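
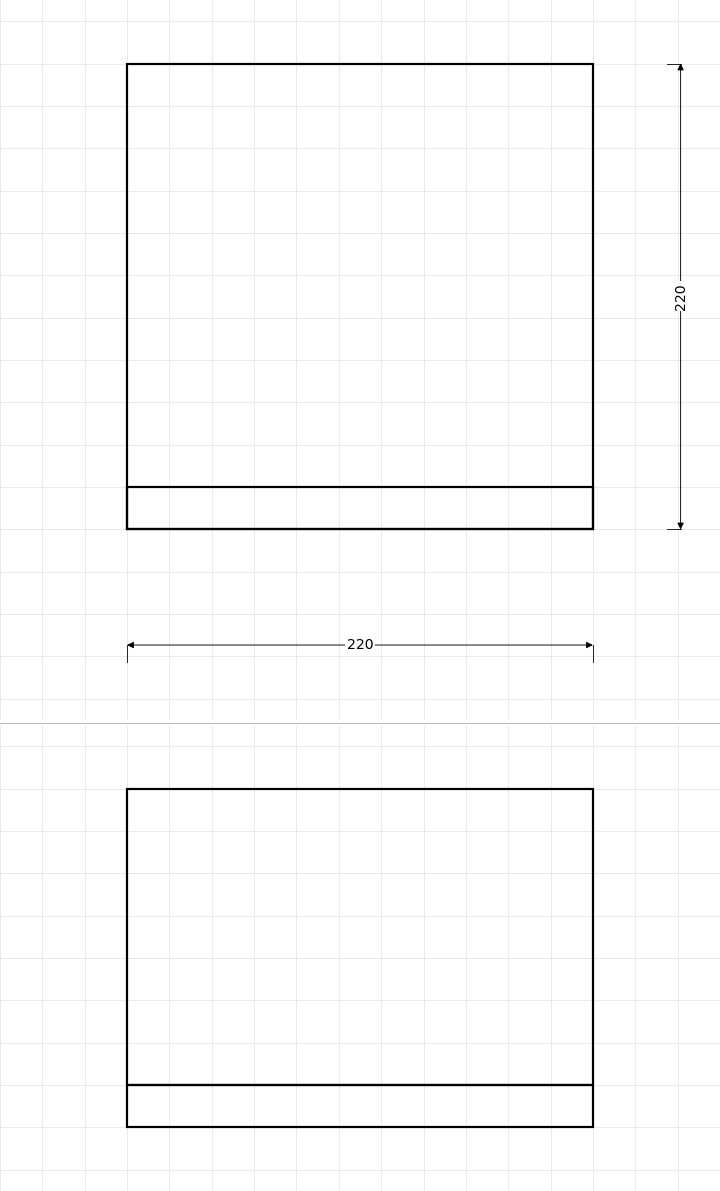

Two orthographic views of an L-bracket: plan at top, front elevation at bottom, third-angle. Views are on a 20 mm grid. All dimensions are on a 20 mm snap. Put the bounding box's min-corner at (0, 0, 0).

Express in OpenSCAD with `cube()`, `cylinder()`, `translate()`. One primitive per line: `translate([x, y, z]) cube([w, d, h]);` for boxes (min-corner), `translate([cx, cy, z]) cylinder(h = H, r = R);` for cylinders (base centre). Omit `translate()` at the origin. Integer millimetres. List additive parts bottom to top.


cube([220, 220, 20]);
translate([0, 0, 20]) cube([220, 20, 140]);


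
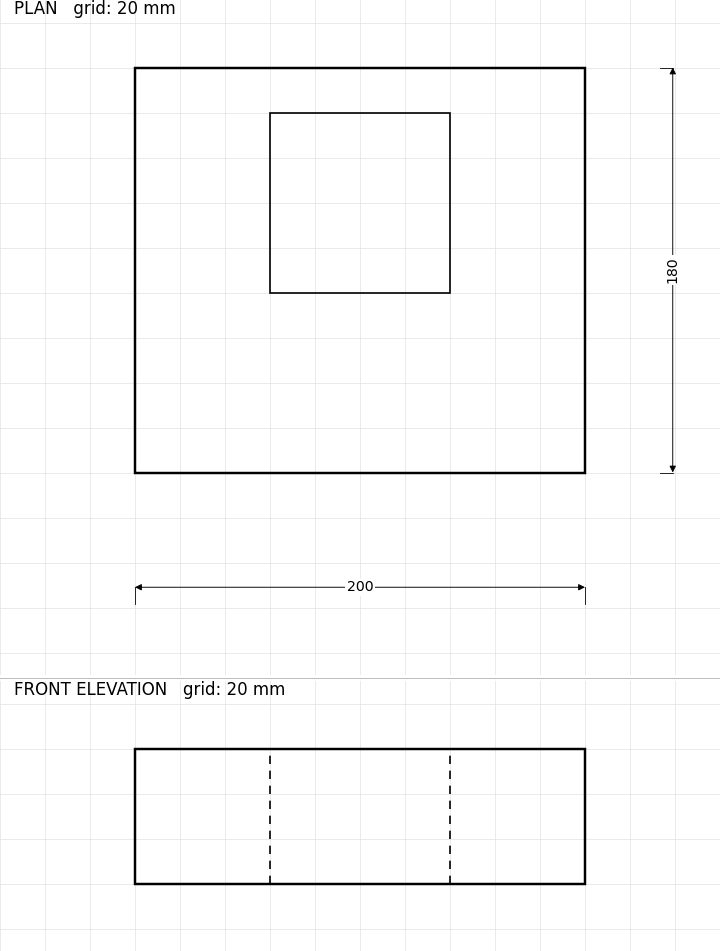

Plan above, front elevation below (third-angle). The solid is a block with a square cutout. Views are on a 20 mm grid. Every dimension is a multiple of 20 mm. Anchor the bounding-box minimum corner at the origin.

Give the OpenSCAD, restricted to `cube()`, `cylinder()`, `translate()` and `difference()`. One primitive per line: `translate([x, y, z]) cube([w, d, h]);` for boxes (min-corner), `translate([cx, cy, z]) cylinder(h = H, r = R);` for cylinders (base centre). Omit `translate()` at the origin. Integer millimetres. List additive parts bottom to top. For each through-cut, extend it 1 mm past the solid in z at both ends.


difference() {
  cube([200, 180, 60]);
  translate([60, 80, -1]) cube([80, 80, 62]);
}


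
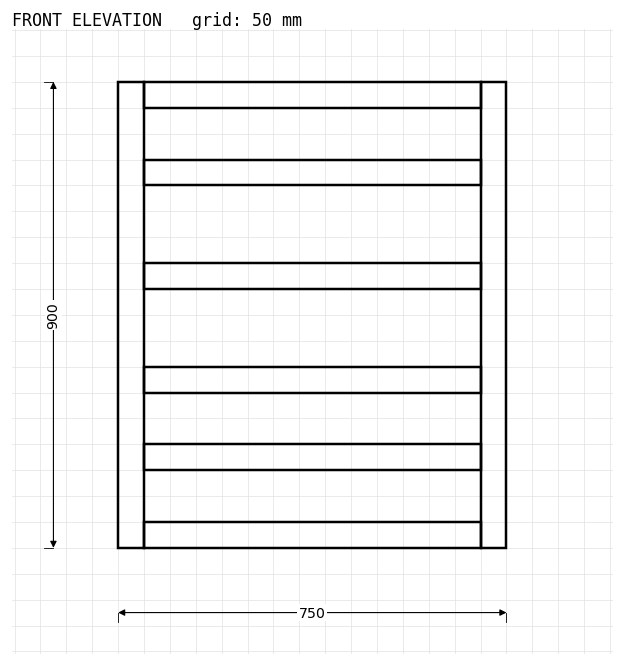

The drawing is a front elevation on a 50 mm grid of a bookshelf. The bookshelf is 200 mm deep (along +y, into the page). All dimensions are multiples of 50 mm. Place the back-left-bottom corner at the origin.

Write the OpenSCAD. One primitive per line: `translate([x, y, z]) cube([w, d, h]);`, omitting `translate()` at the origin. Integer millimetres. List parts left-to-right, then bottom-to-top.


cube([50, 200, 900]);
translate([50, 0, 0]) cube([650, 200, 50]);
translate([50, 0, 150]) cube([650, 200, 50]);
translate([50, 0, 300]) cube([650, 200, 50]);
translate([50, 0, 500]) cube([650, 200, 50]);
translate([50, 0, 700]) cube([650, 200, 50]);
translate([50, 0, 850]) cube([650, 200, 50]);
translate([700, 0, 0]) cube([50, 200, 900]);


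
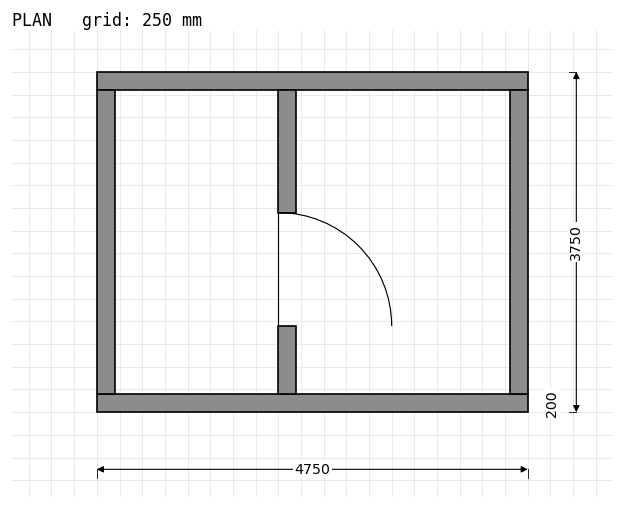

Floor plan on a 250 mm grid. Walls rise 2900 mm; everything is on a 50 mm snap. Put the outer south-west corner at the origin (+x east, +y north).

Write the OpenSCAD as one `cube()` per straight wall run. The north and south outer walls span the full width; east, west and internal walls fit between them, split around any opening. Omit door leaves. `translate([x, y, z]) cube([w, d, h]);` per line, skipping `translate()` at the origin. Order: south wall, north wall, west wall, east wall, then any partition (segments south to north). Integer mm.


cube([4750, 200, 2900]);
translate([0, 3550, 0]) cube([4750, 200, 2900]);
translate([0, 200, 0]) cube([200, 3350, 2900]);
translate([4550, 200, 0]) cube([200, 3350, 2900]);
translate([2000, 200, 0]) cube([200, 750, 2900]);
translate([2000, 2200, 0]) cube([200, 1350, 2900]);


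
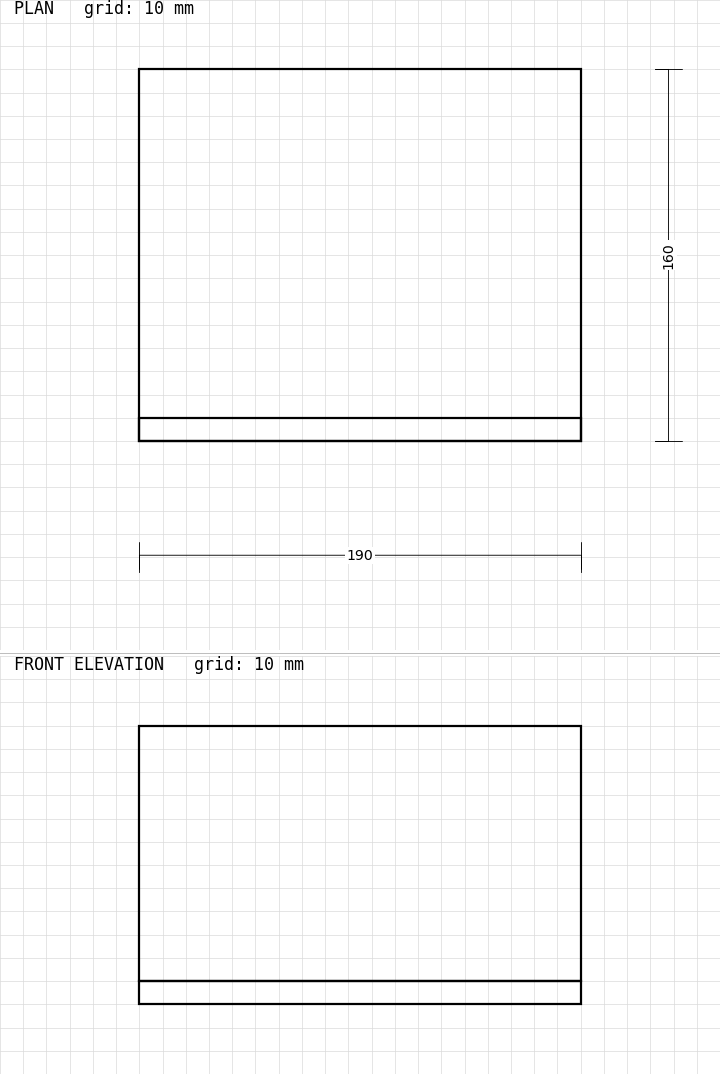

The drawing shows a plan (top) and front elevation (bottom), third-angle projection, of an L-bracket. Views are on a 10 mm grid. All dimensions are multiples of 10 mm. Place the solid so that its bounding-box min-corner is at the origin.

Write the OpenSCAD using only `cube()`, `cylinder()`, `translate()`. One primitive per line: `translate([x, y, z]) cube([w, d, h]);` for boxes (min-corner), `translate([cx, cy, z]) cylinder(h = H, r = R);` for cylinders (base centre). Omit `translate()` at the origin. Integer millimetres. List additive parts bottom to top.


cube([190, 160, 10]);
translate([0, 0, 10]) cube([190, 10, 110]);


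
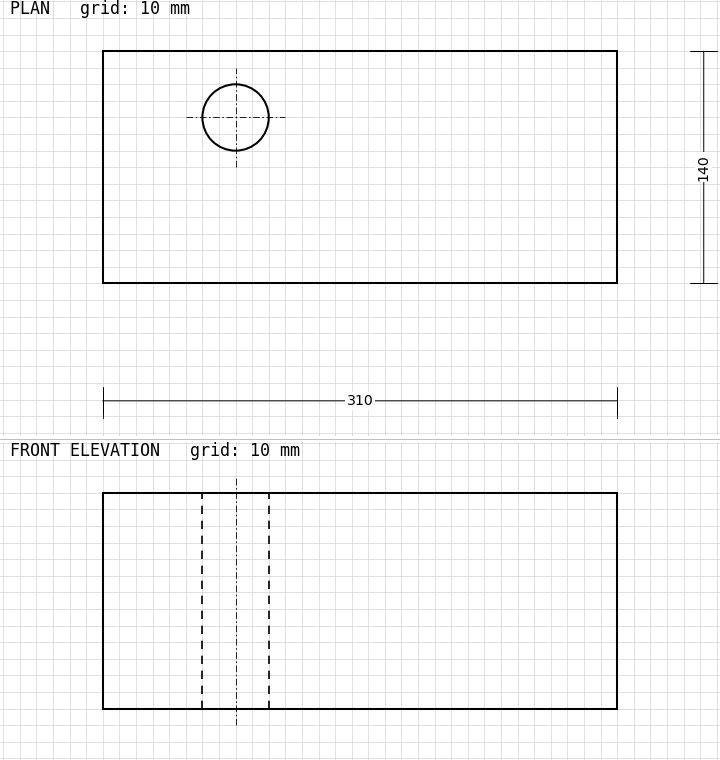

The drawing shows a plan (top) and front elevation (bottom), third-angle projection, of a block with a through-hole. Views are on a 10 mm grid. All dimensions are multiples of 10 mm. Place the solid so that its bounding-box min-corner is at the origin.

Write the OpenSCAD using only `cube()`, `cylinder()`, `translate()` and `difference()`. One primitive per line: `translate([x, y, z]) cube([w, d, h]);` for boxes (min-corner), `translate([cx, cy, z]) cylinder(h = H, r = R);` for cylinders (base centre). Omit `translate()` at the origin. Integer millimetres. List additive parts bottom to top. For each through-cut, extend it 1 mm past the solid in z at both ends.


difference() {
  cube([310, 140, 130]);
  translate([80, 100, -1]) cylinder(h = 132, r = 20);
}


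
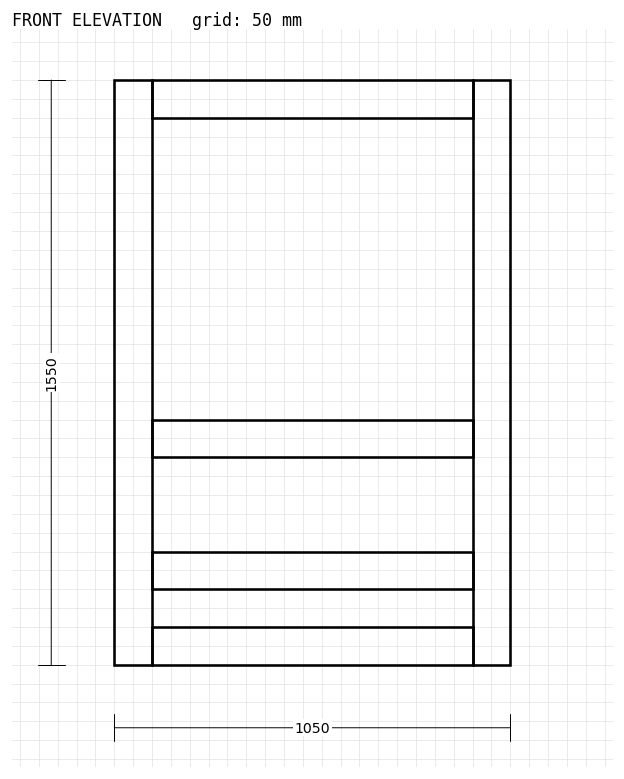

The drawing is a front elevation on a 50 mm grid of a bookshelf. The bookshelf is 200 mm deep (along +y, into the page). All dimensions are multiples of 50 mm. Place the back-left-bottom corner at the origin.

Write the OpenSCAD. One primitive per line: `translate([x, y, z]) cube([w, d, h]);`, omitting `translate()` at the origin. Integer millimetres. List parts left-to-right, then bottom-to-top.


cube([100, 200, 1550]);
translate([100, 0, 0]) cube([850, 200, 100]);
translate([100, 0, 200]) cube([850, 200, 100]);
translate([100, 0, 550]) cube([850, 200, 100]);
translate([100, 0, 1450]) cube([850, 200, 100]);
translate([950, 0, 0]) cube([100, 200, 1550]);


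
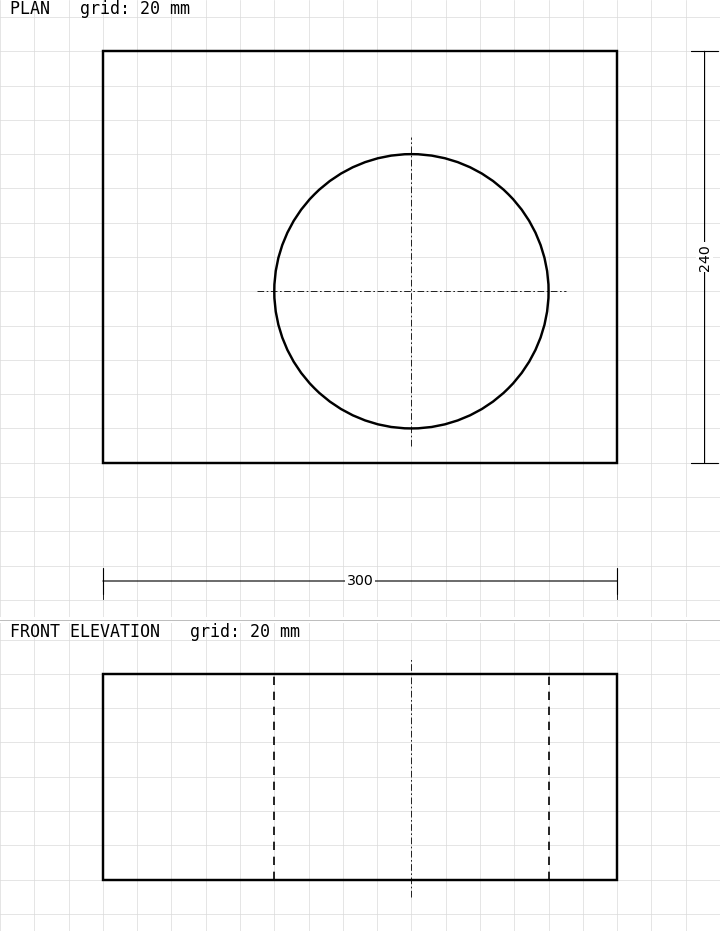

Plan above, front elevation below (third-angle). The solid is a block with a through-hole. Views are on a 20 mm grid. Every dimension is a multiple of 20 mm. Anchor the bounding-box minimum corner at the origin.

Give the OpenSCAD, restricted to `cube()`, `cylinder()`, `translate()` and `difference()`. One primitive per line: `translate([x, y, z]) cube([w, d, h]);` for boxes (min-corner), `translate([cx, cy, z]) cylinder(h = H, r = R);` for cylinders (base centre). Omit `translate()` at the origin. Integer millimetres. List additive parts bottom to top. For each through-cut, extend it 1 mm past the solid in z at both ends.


difference() {
  cube([300, 240, 120]);
  translate([180, 100, -1]) cylinder(h = 122, r = 80);
}


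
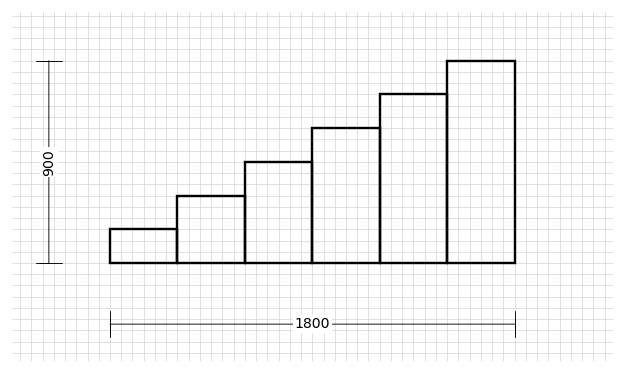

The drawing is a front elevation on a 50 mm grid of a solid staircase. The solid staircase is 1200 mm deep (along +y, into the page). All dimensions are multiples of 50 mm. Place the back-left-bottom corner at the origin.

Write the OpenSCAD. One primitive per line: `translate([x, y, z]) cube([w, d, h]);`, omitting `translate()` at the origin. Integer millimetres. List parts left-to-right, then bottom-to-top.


cube([300, 1200, 150]);
translate([300, 0, 0]) cube([300, 1200, 300]);
translate([600, 0, 0]) cube([300, 1200, 450]);
translate([900, 0, 0]) cube([300, 1200, 600]);
translate([1200, 0, 0]) cube([300, 1200, 750]);
translate([1500, 0, 0]) cube([300, 1200, 900]);


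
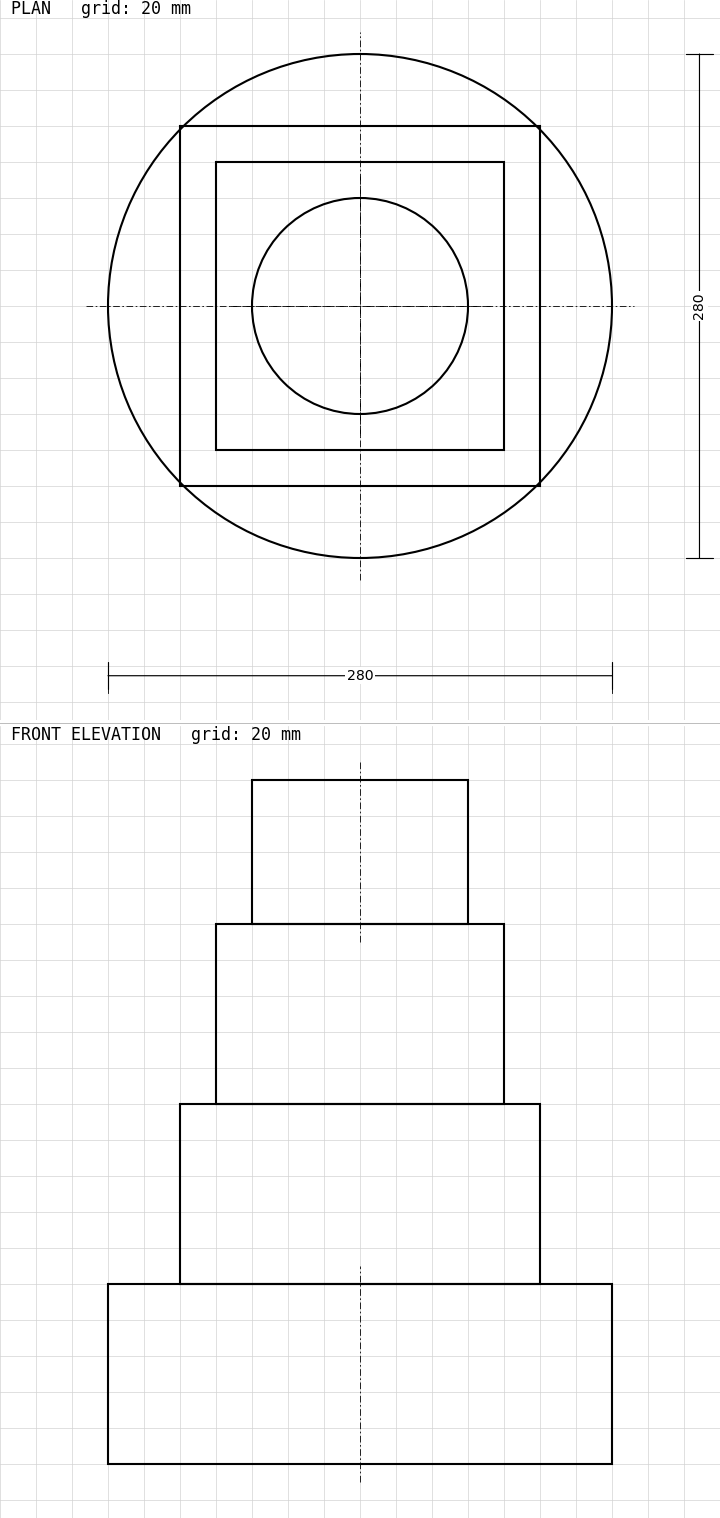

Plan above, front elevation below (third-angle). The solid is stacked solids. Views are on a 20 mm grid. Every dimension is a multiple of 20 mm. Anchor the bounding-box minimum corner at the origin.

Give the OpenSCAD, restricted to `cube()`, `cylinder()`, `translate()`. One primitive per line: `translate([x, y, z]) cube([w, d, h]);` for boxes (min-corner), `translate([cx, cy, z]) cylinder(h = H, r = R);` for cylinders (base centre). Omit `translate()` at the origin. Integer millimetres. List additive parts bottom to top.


translate([140, 140, 0]) cylinder(h = 100, r = 140);
translate([40, 40, 100]) cube([200, 200, 100]);
translate([60, 60, 200]) cube([160, 160, 100]);
translate([140, 140, 300]) cylinder(h = 80, r = 60);


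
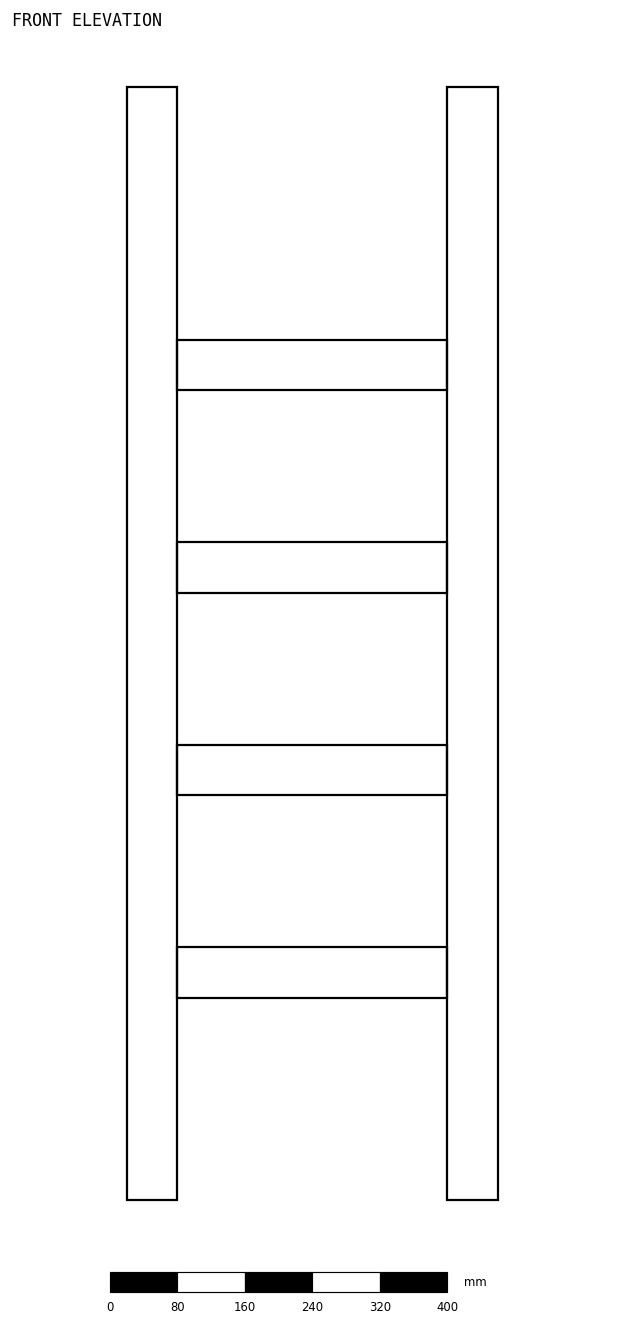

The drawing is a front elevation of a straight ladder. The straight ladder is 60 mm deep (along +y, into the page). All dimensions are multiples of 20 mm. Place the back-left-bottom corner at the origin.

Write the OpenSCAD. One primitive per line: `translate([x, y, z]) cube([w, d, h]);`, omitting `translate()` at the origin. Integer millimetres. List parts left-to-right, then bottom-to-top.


cube([60, 60, 1320]);
translate([60, 0, 240]) cube([320, 60, 60]);
translate([60, 0, 480]) cube([320, 60, 60]);
translate([60, 0, 720]) cube([320, 60, 60]);
translate([60, 0, 960]) cube([320, 60, 60]);
translate([380, 0, 0]) cube([60, 60, 1320]);


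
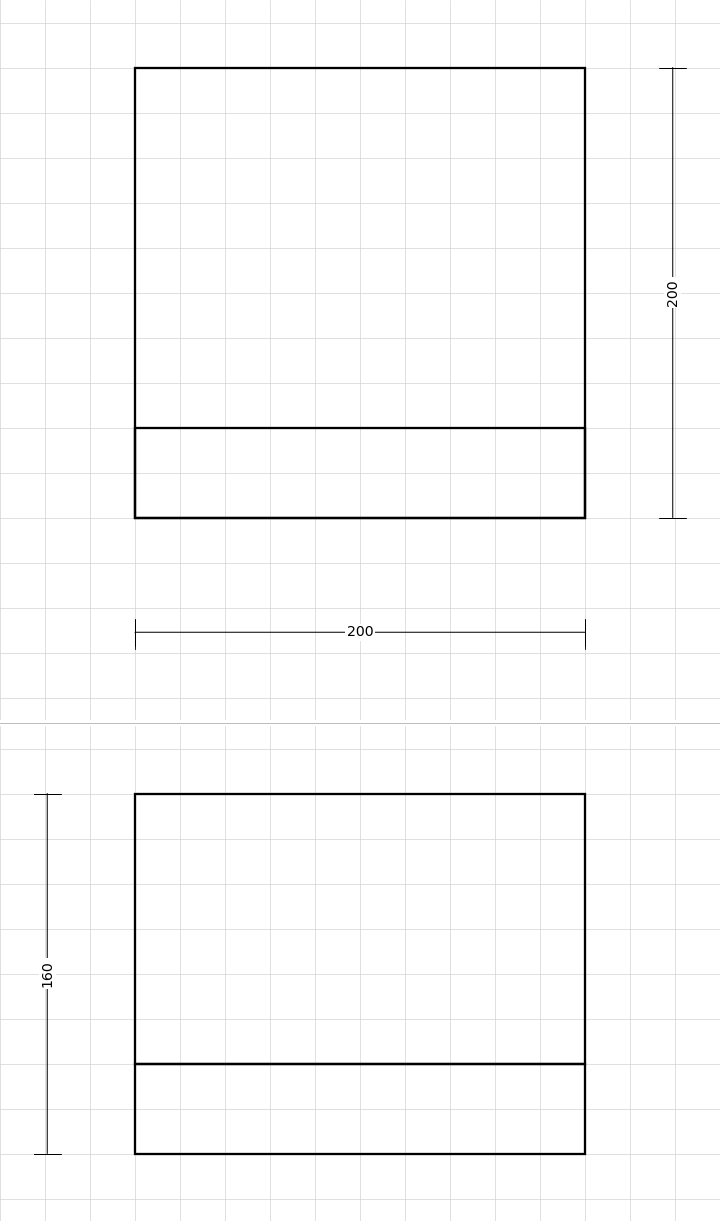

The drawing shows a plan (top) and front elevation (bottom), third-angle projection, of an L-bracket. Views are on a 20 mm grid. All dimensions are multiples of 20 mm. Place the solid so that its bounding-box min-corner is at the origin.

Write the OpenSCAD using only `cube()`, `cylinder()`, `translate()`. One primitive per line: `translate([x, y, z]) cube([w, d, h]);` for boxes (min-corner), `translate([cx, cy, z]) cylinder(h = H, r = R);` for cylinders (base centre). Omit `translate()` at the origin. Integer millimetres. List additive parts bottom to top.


cube([200, 200, 40]);
translate([0, 0, 40]) cube([200, 40, 120]);


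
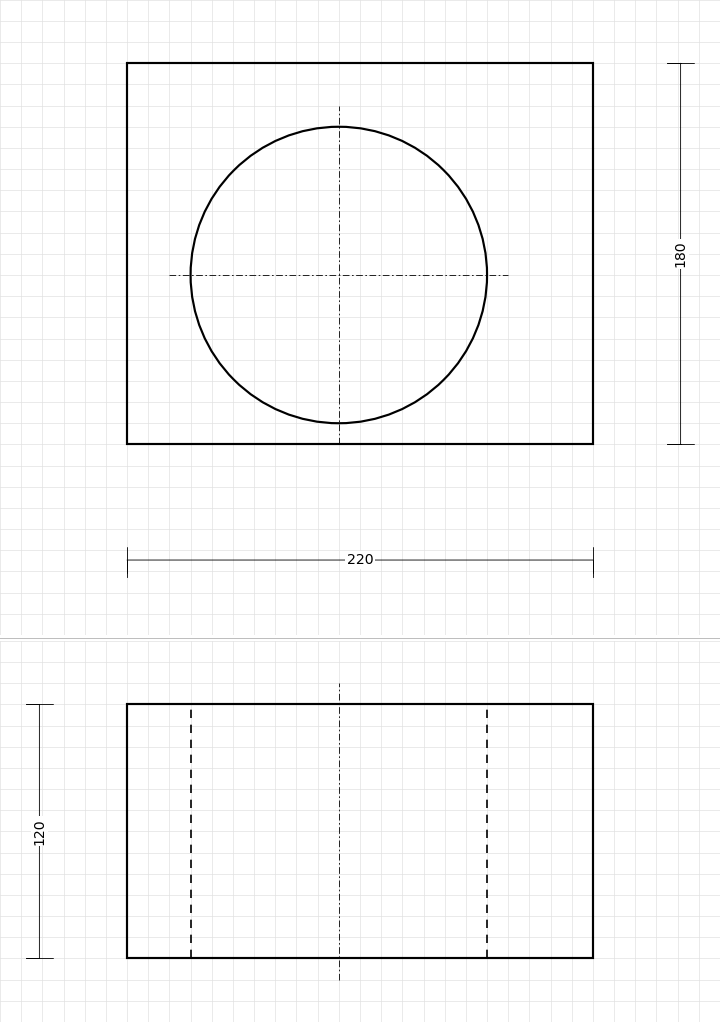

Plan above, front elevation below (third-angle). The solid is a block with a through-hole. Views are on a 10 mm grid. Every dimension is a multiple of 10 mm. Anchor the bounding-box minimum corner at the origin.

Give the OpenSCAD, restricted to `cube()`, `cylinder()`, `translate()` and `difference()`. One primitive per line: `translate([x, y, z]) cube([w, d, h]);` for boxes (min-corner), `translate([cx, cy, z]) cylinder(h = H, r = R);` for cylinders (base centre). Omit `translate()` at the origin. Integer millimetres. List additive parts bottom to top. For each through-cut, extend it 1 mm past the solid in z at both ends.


difference() {
  cube([220, 180, 120]);
  translate([100, 80, -1]) cylinder(h = 122, r = 70);
}


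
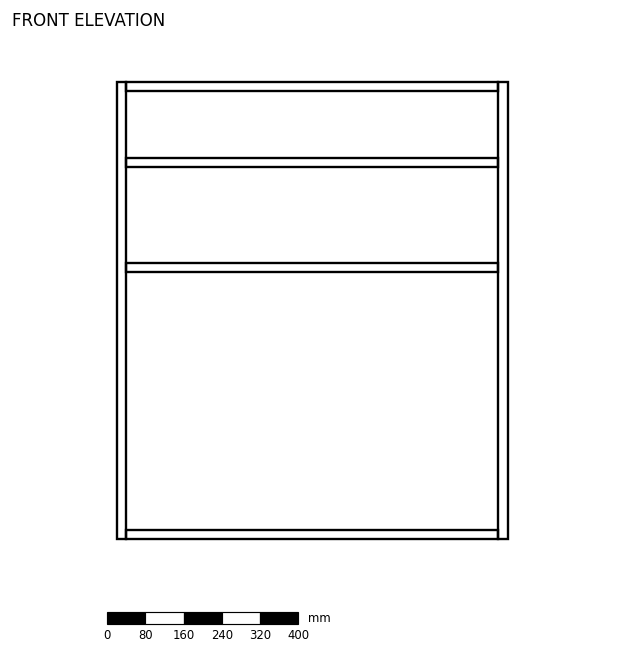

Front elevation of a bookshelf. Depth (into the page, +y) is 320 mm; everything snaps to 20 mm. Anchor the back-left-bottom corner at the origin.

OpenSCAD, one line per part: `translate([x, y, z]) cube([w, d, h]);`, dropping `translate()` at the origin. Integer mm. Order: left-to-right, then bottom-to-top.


cube([20, 320, 960]);
translate([20, 0, 0]) cube([780, 320, 20]);
translate([20, 0, 560]) cube([780, 320, 20]);
translate([20, 0, 780]) cube([780, 320, 20]);
translate([20, 0, 940]) cube([780, 320, 20]);
translate([800, 0, 0]) cube([20, 320, 960]);


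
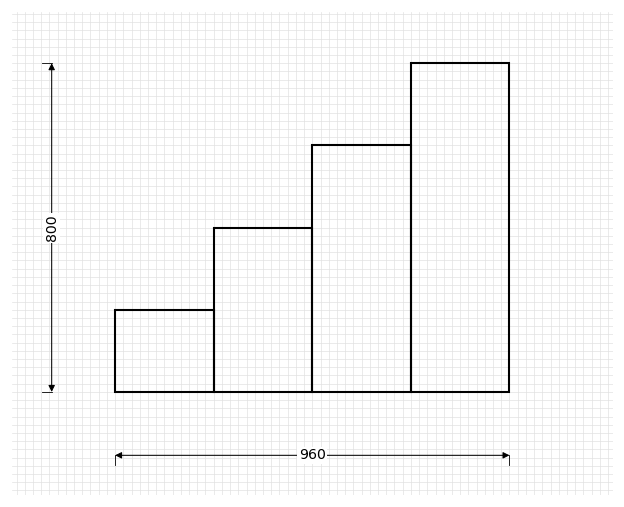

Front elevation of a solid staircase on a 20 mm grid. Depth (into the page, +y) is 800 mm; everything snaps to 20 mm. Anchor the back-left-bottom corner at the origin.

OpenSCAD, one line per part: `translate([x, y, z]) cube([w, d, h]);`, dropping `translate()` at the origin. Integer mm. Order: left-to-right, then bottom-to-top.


cube([240, 800, 200]);
translate([240, 0, 0]) cube([240, 800, 400]);
translate([480, 0, 0]) cube([240, 800, 600]);
translate([720, 0, 0]) cube([240, 800, 800]);


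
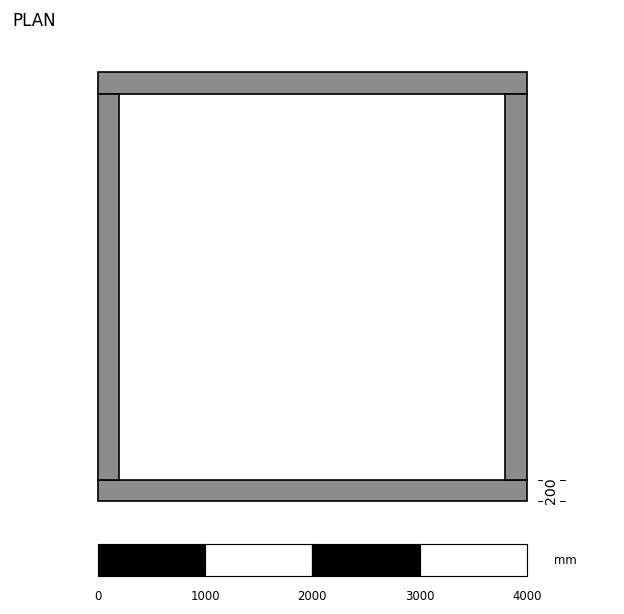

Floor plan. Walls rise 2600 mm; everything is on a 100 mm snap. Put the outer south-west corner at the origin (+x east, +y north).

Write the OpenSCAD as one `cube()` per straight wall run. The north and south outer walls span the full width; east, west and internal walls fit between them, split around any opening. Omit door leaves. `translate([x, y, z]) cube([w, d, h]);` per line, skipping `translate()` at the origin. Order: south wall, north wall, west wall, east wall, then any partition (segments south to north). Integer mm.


cube([4000, 200, 2600]);
translate([0, 3800, 0]) cube([4000, 200, 2600]);
translate([0, 200, 0]) cube([200, 3600, 2600]);
translate([3800, 200, 0]) cube([200, 3600, 2600]);


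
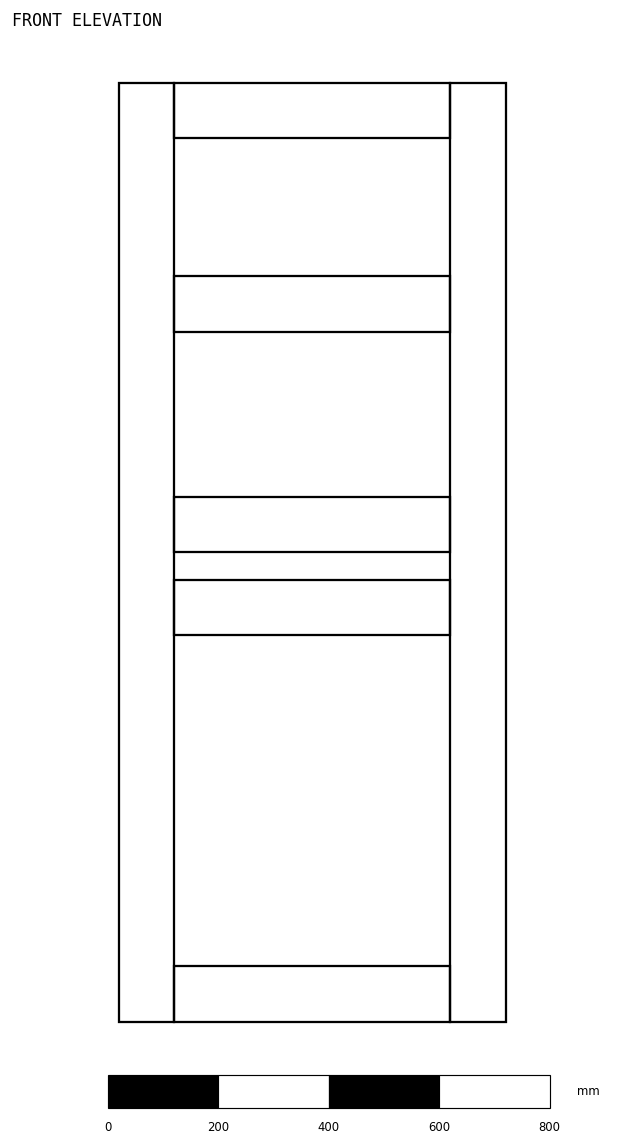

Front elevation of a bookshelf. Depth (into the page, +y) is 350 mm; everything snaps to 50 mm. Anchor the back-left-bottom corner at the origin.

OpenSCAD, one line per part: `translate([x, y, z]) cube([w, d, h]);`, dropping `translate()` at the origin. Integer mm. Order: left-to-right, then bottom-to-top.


cube([100, 350, 1700]);
translate([100, 0, 0]) cube([500, 350, 100]);
translate([100, 0, 700]) cube([500, 350, 100]);
translate([100, 0, 850]) cube([500, 350, 100]);
translate([100, 0, 1250]) cube([500, 350, 100]);
translate([100, 0, 1600]) cube([500, 350, 100]);
translate([600, 0, 0]) cube([100, 350, 1700]);


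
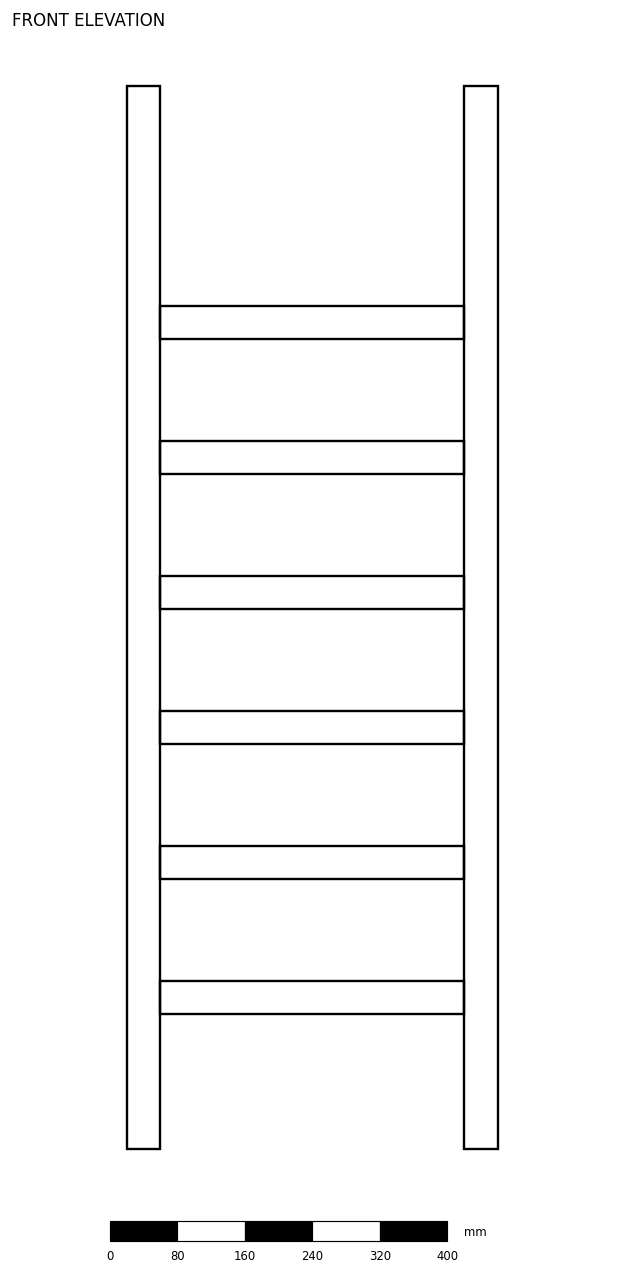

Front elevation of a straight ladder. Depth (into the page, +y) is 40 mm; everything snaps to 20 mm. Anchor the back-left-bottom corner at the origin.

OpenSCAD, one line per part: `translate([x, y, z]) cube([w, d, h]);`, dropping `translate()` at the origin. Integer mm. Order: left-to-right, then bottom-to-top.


cube([40, 40, 1260]);
translate([40, 0, 160]) cube([360, 40, 40]);
translate([40, 0, 320]) cube([360, 40, 40]);
translate([40, 0, 480]) cube([360, 40, 40]);
translate([40, 0, 640]) cube([360, 40, 40]);
translate([40, 0, 800]) cube([360, 40, 40]);
translate([40, 0, 960]) cube([360, 40, 40]);
translate([400, 0, 0]) cube([40, 40, 1260]);


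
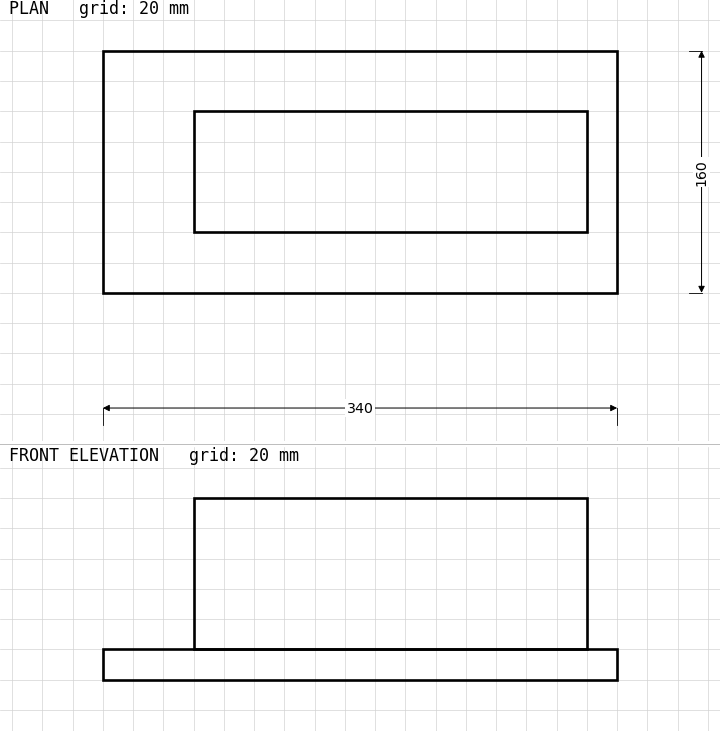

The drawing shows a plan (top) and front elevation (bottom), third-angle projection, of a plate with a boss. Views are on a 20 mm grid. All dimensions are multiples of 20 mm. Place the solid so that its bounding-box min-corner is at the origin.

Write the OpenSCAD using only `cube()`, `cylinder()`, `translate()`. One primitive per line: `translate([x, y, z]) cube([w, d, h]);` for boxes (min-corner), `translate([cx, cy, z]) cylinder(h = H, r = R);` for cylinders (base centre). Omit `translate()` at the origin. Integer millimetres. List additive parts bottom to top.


cube([340, 160, 20]);
translate([60, 40, 20]) cube([260, 80, 100]);


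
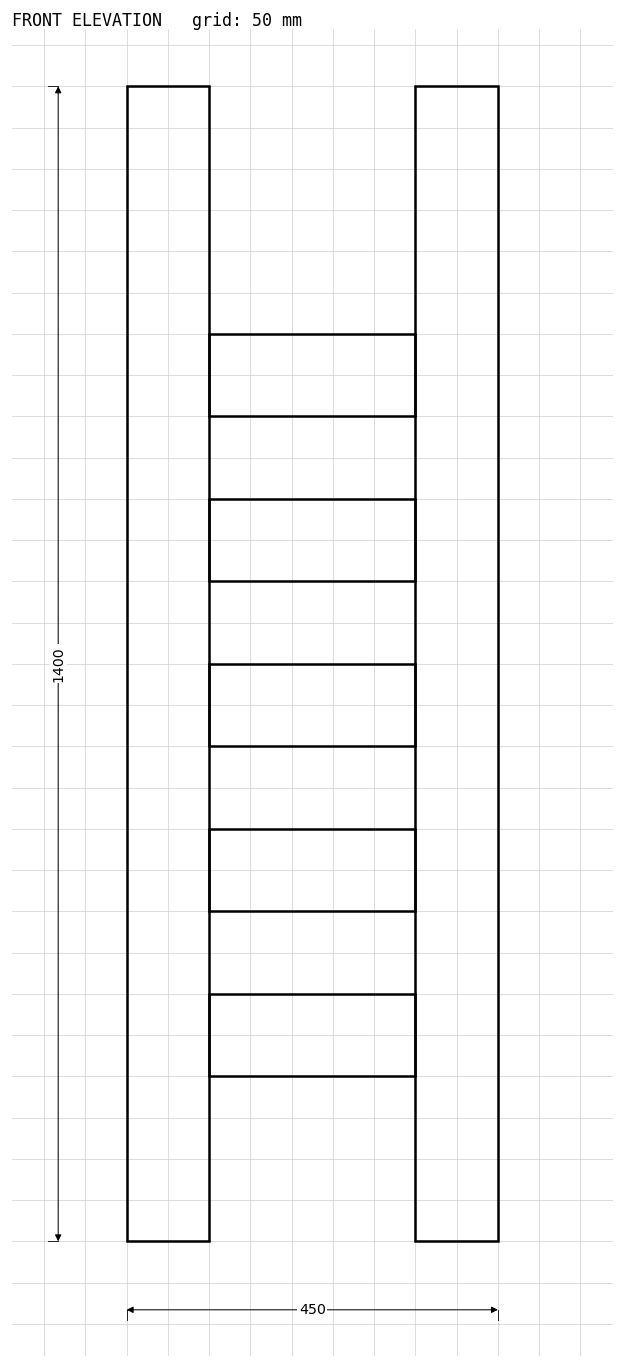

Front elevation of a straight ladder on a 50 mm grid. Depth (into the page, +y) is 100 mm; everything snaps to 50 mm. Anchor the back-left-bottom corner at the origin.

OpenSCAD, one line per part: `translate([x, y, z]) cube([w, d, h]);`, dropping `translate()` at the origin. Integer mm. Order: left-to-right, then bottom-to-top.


cube([100, 100, 1400]);
translate([100, 0, 200]) cube([250, 100, 100]);
translate([100, 0, 400]) cube([250, 100, 100]);
translate([100, 0, 600]) cube([250, 100, 100]);
translate([100, 0, 800]) cube([250, 100, 100]);
translate([100, 0, 1000]) cube([250, 100, 100]);
translate([350, 0, 0]) cube([100, 100, 1400]);


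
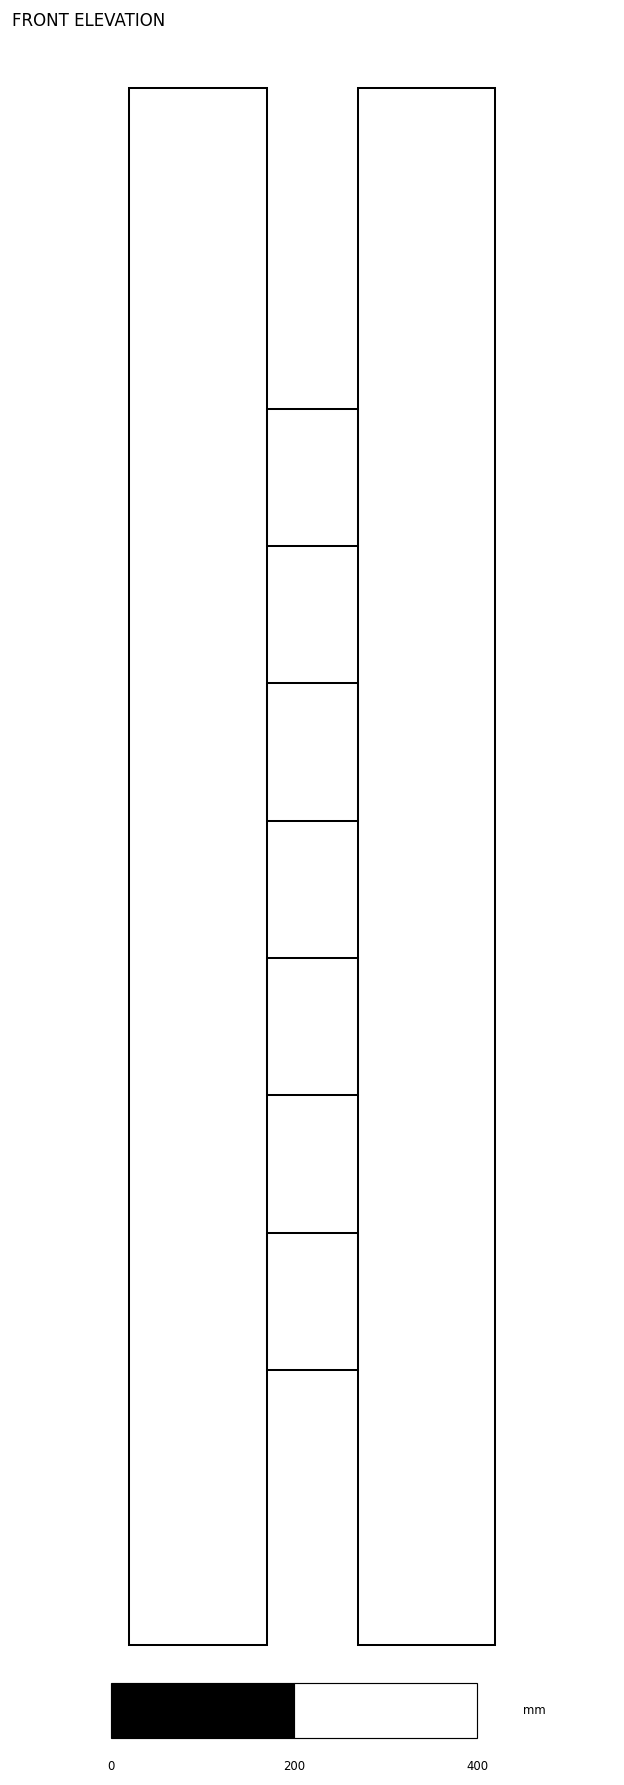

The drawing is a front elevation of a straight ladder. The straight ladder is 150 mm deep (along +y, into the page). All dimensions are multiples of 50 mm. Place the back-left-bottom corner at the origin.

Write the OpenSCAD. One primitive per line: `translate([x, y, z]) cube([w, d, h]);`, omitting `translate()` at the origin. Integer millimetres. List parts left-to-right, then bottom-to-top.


cube([150, 150, 1700]);
translate([150, 0, 300]) cube([100, 150, 150]);
translate([150, 0, 600]) cube([100, 150, 150]);
translate([150, 0, 900]) cube([100, 150, 150]);
translate([150, 0, 1200]) cube([100, 150, 150]);
translate([250, 0, 0]) cube([150, 150, 1700]);


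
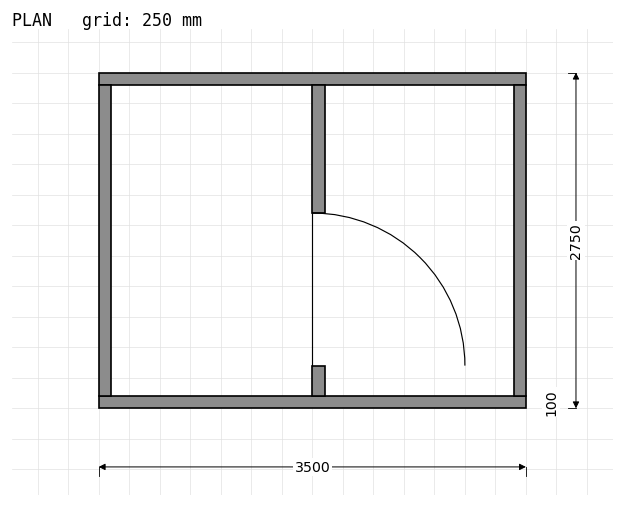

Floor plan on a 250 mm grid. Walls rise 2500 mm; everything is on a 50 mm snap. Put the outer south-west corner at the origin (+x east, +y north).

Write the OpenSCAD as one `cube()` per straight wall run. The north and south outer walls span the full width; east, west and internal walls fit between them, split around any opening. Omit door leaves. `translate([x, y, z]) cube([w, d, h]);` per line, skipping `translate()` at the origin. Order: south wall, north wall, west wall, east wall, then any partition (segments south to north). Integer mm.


cube([3500, 100, 2500]);
translate([0, 2650, 0]) cube([3500, 100, 2500]);
translate([0, 100, 0]) cube([100, 2550, 2500]);
translate([3400, 100, 0]) cube([100, 2550, 2500]);
translate([1750, 100, 0]) cube([100, 250, 2500]);
translate([1750, 1600, 0]) cube([100, 1050, 2500]);


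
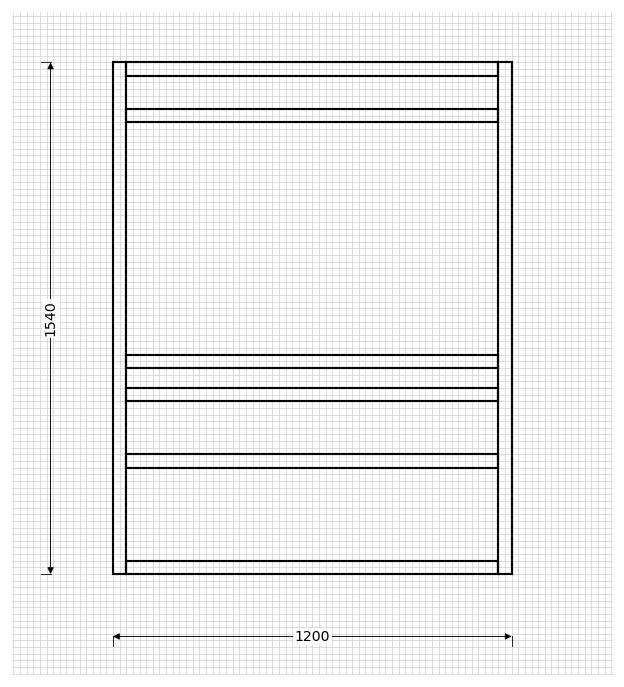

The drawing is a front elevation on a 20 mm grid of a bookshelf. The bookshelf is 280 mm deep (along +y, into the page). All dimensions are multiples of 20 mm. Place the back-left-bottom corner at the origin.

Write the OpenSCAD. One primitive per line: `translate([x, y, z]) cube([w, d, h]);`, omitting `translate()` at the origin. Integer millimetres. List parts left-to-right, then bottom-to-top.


cube([40, 280, 1540]);
translate([40, 0, 0]) cube([1120, 280, 40]);
translate([40, 0, 320]) cube([1120, 280, 40]);
translate([40, 0, 520]) cube([1120, 280, 40]);
translate([40, 0, 620]) cube([1120, 280, 40]);
translate([40, 0, 1360]) cube([1120, 280, 40]);
translate([40, 0, 1500]) cube([1120, 280, 40]);
translate([1160, 0, 0]) cube([40, 280, 1540]);


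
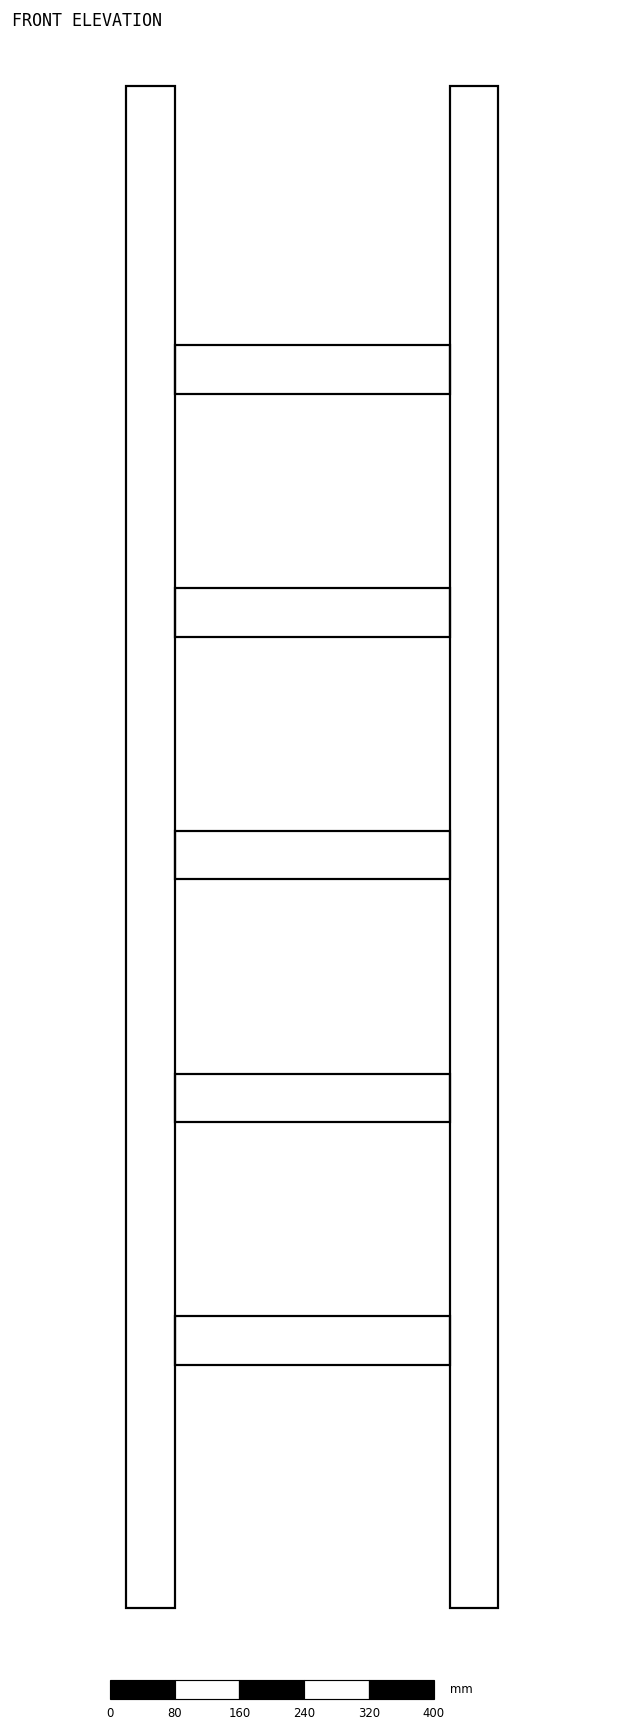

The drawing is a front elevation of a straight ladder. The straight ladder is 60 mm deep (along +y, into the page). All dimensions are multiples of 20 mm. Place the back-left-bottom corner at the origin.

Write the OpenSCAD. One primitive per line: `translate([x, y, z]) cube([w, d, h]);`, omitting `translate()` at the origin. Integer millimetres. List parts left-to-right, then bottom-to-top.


cube([60, 60, 1880]);
translate([60, 0, 300]) cube([340, 60, 60]);
translate([60, 0, 600]) cube([340, 60, 60]);
translate([60, 0, 900]) cube([340, 60, 60]);
translate([60, 0, 1200]) cube([340, 60, 60]);
translate([60, 0, 1500]) cube([340, 60, 60]);
translate([400, 0, 0]) cube([60, 60, 1880]);


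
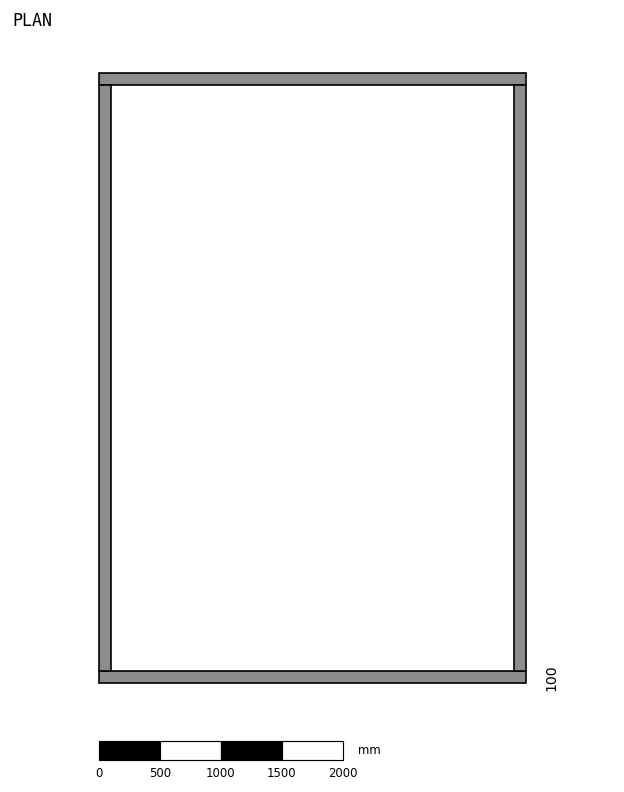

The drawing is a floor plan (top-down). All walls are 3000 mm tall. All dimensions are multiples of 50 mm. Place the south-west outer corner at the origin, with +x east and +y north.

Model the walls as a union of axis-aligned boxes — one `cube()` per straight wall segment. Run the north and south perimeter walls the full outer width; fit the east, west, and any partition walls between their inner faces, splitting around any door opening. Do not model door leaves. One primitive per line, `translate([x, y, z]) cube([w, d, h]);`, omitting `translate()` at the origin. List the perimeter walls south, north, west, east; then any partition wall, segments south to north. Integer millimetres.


cube([3500, 100, 3000]);
translate([0, 4900, 0]) cube([3500, 100, 3000]);
translate([0, 100, 0]) cube([100, 4800, 3000]);
translate([3400, 100, 0]) cube([100, 4800, 3000]);


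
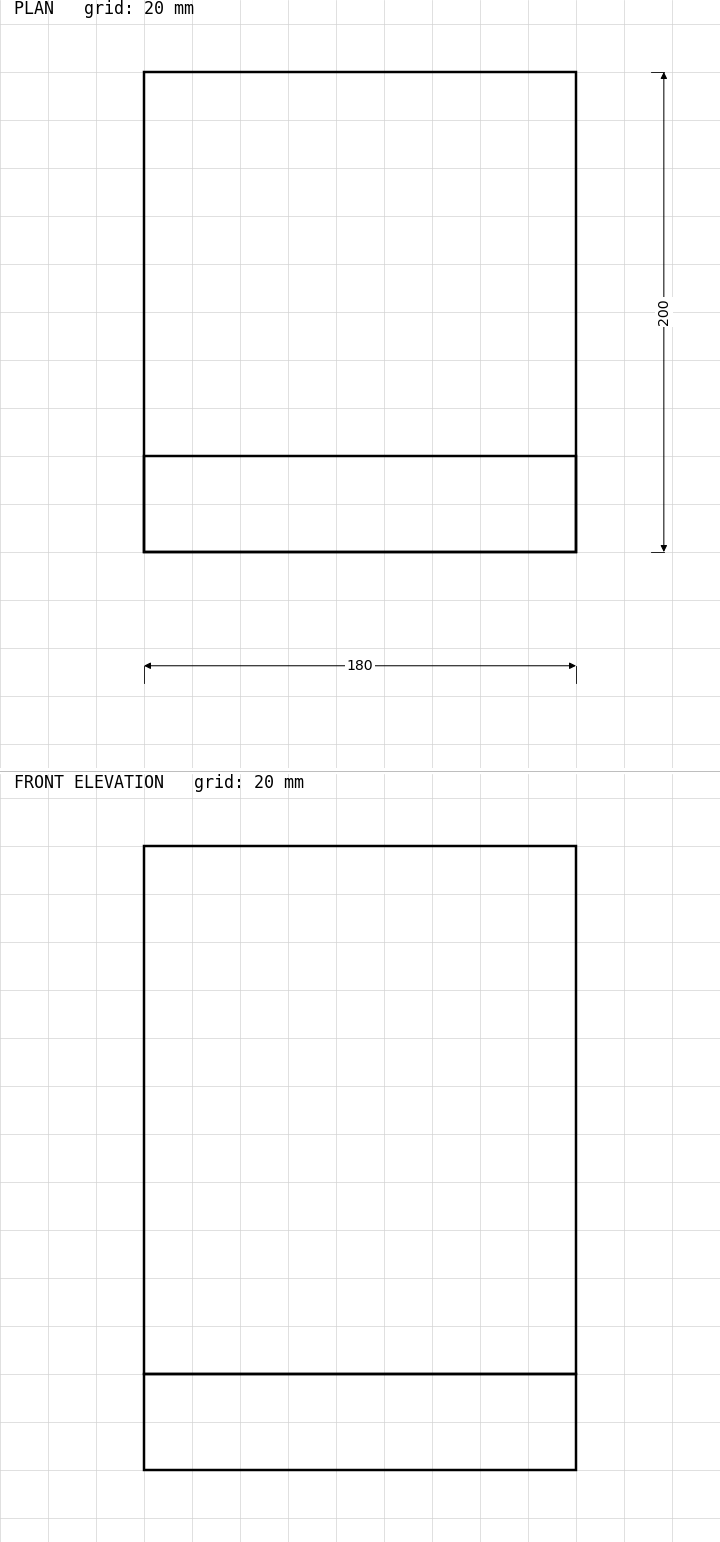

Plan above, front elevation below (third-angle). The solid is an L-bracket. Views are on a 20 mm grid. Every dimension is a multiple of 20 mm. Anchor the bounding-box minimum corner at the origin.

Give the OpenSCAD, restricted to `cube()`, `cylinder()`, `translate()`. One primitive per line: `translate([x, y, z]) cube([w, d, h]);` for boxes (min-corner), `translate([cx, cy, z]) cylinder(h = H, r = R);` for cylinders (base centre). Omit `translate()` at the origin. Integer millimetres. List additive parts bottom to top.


cube([180, 200, 40]);
translate([0, 0, 40]) cube([180, 40, 220]);


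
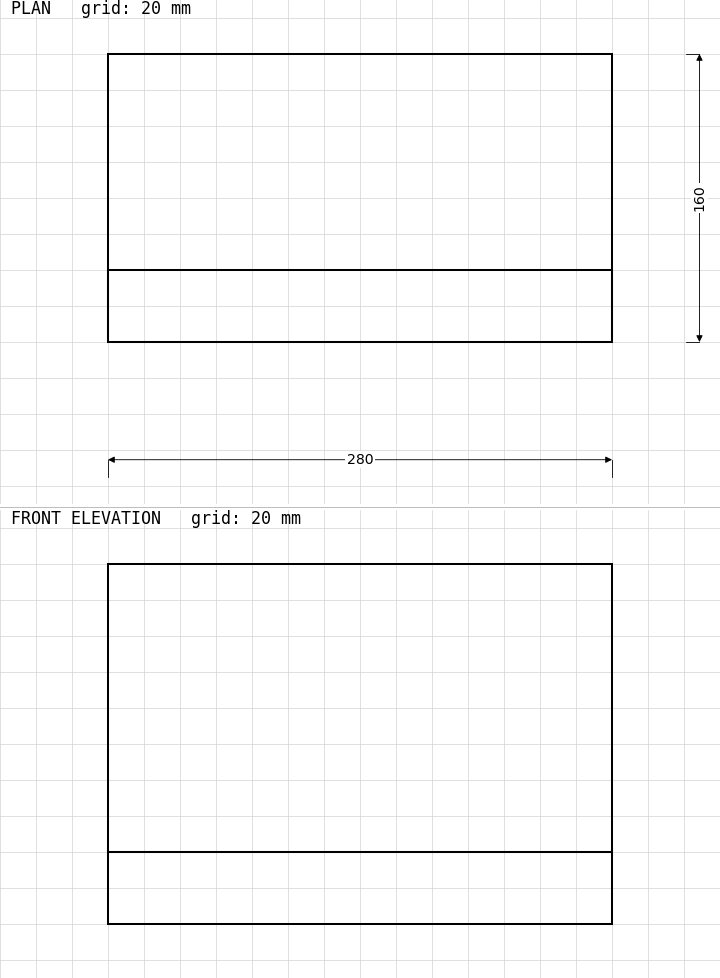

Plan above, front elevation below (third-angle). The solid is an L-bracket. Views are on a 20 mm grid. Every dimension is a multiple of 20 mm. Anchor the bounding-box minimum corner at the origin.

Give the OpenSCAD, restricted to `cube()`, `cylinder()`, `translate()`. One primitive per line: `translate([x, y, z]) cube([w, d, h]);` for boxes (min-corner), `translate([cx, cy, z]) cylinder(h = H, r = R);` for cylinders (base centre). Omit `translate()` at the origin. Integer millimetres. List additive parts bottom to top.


cube([280, 160, 40]);
translate([0, 0, 40]) cube([280, 40, 160]);


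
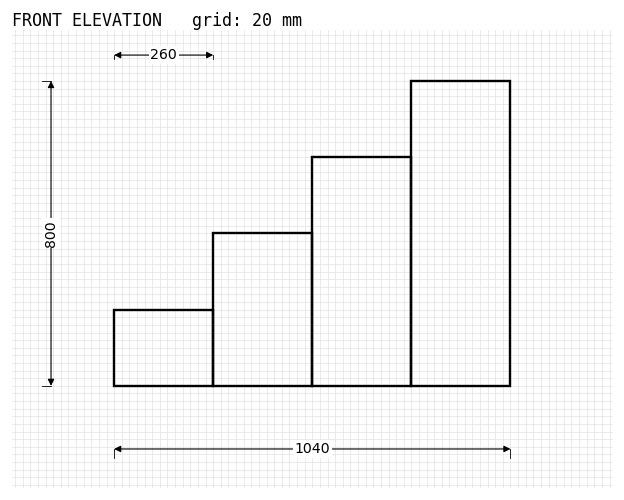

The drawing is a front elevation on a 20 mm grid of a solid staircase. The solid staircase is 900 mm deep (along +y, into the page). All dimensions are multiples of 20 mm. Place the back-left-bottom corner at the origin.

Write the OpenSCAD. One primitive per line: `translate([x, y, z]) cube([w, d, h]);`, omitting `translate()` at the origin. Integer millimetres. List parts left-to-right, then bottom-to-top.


cube([260, 900, 200]);
translate([260, 0, 0]) cube([260, 900, 400]);
translate([520, 0, 0]) cube([260, 900, 600]);
translate([780, 0, 0]) cube([260, 900, 800]);


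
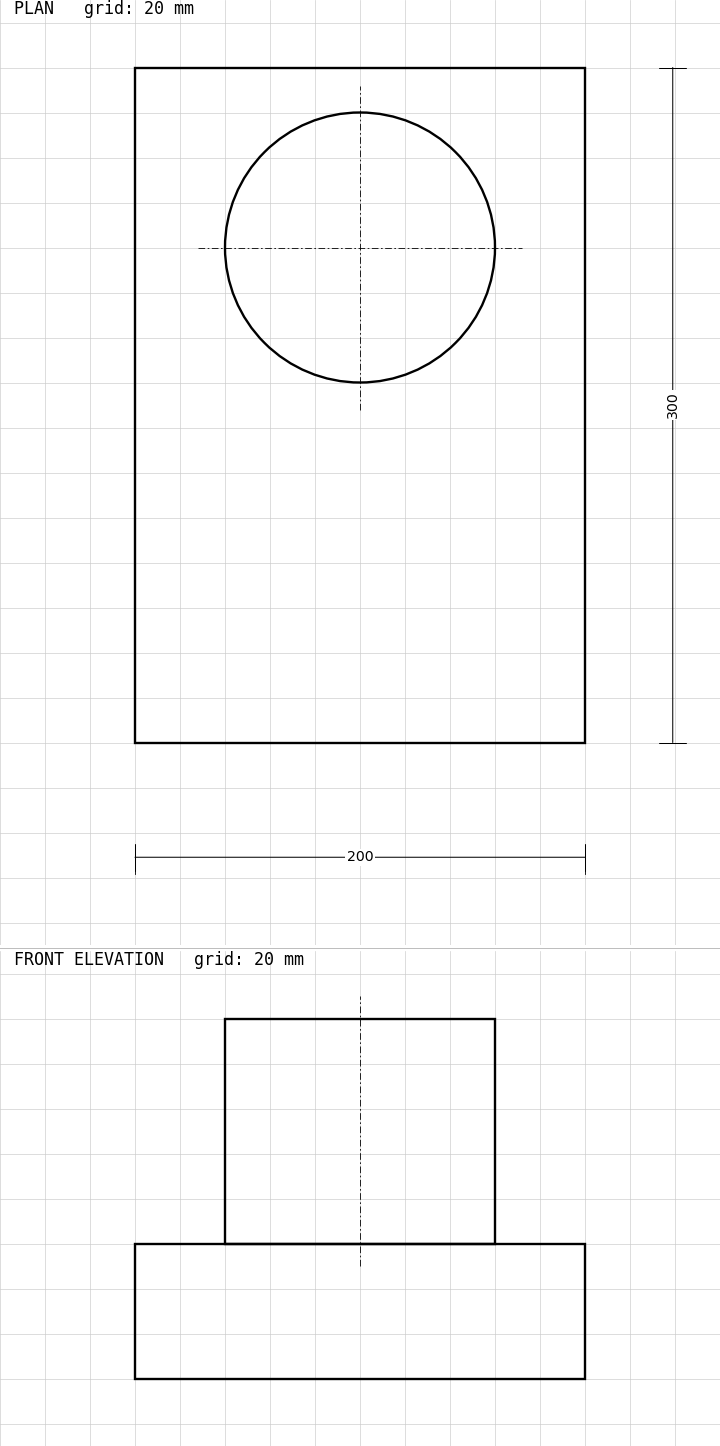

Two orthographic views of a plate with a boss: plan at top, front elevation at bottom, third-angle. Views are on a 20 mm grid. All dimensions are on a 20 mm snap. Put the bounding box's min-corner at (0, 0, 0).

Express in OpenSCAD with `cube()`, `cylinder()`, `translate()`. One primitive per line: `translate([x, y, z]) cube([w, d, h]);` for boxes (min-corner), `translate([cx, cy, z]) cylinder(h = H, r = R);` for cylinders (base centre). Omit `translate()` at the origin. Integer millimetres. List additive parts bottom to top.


cube([200, 300, 60]);
translate([100, 220, 60]) cylinder(h = 100, r = 60);


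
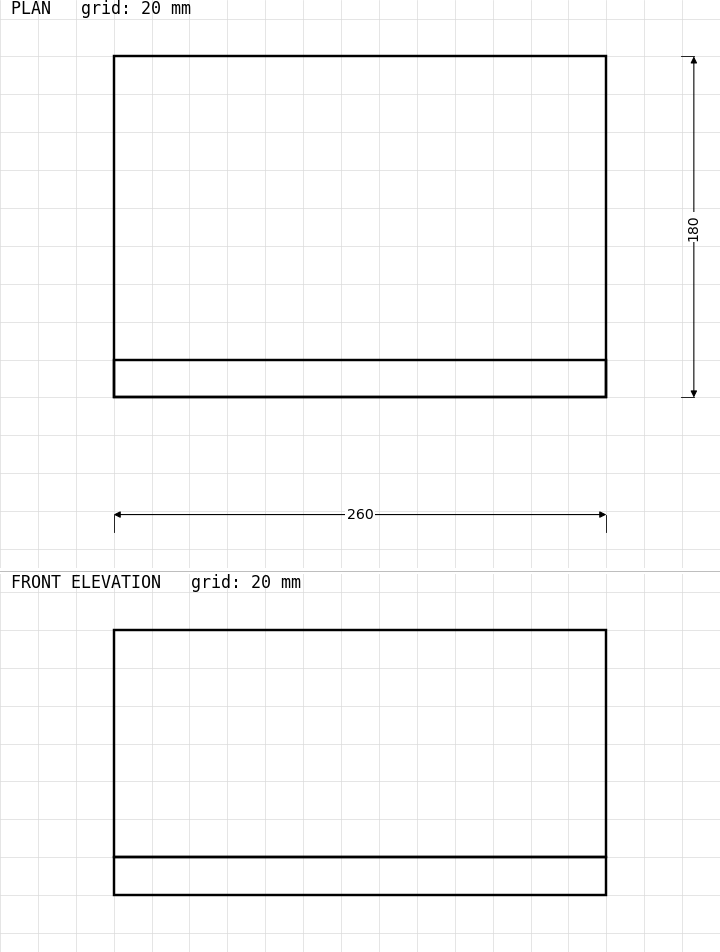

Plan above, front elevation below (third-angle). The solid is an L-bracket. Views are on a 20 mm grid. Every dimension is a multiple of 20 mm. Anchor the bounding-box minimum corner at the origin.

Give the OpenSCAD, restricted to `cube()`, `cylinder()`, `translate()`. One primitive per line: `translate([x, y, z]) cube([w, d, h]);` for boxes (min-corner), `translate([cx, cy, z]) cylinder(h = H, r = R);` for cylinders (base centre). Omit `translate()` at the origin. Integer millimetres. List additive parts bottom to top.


cube([260, 180, 20]);
translate([0, 0, 20]) cube([260, 20, 120]);


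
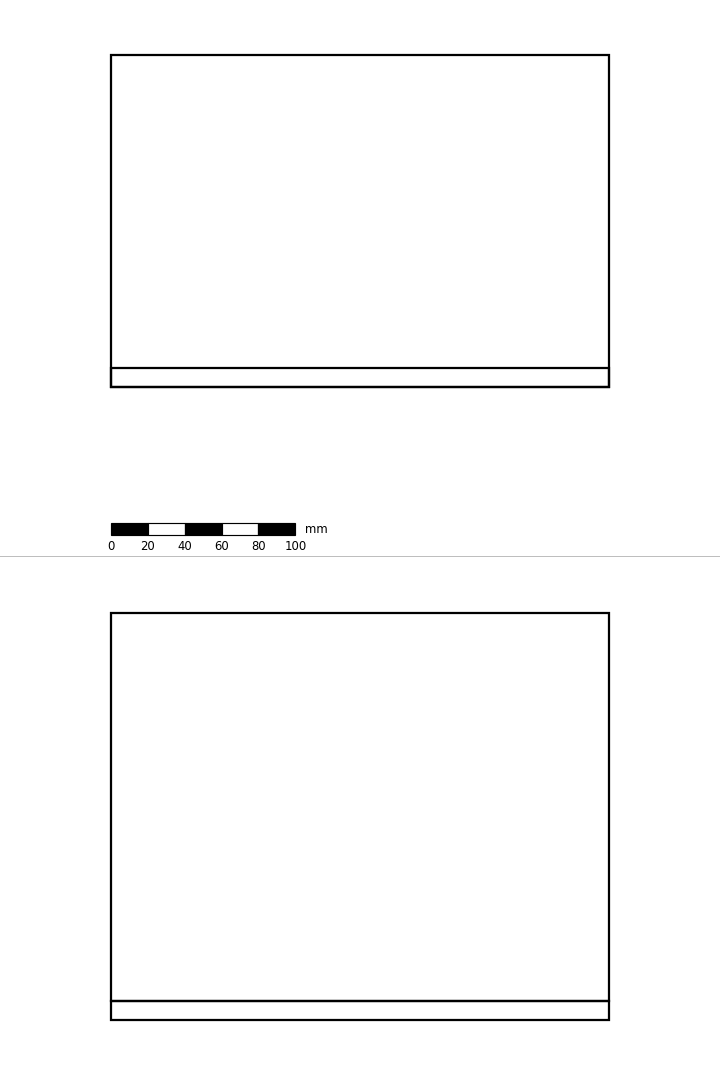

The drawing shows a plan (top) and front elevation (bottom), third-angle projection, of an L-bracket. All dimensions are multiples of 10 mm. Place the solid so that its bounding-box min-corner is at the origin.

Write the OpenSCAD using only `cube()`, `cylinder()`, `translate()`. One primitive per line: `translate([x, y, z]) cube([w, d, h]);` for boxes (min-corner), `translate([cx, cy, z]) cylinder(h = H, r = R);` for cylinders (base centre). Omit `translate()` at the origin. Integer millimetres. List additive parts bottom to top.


cube([270, 180, 10]);
translate([0, 0, 10]) cube([270, 10, 210]);


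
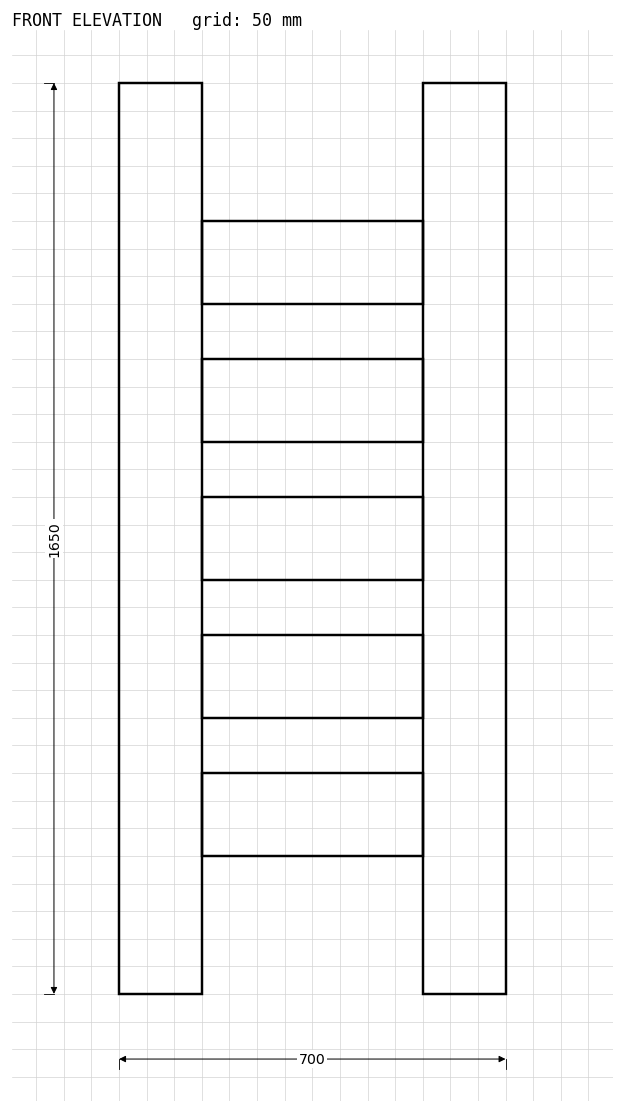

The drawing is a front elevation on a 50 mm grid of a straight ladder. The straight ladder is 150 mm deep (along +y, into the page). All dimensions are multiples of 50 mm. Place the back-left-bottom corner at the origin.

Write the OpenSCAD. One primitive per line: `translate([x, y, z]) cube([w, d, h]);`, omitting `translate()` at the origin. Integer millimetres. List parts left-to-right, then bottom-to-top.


cube([150, 150, 1650]);
translate([150, 0, 250]) cube([400, 150, 150]);
translate([150, 0, 500]) cube([400, 150, 150]);
translate([150, 0, 750]) cube([400, 150, 150]);
translate([150, 0, 1000]) cube([400, 150, 150]);
translate([150, 0, 1250]) cube([400, 150, 150]);
translate([550, 0, 0]) cube([150, 150, 1650]);


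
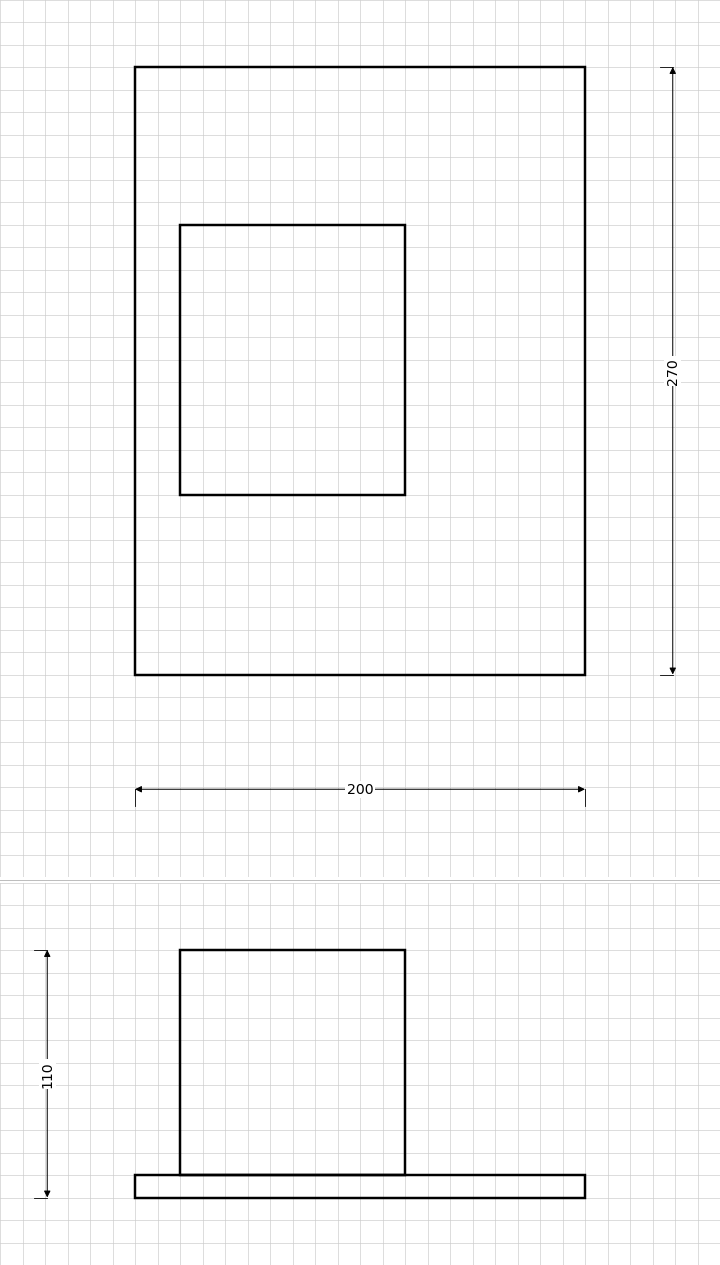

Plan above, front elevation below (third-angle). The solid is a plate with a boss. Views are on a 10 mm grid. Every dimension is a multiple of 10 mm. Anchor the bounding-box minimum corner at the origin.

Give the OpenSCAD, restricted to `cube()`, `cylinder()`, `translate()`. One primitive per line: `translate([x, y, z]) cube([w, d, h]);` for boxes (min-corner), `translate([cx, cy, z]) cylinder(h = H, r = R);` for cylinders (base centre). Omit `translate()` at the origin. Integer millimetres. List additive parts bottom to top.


cube([200, 270, 10]);
translate([20, 80, 10]) cube([100, 120, 100]);


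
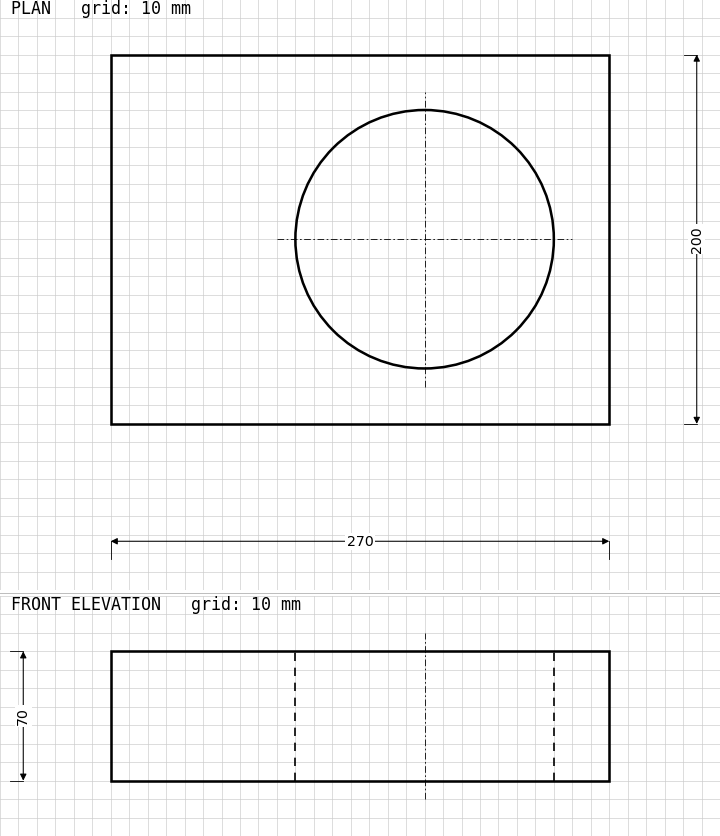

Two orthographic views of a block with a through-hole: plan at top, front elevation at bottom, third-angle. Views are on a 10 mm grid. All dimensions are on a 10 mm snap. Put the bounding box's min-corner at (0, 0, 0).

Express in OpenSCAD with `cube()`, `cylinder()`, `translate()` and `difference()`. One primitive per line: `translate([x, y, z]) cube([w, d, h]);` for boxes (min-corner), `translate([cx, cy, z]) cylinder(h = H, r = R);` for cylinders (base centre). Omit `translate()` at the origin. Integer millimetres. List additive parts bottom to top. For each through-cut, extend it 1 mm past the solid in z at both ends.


difference() {
  cube([270, 200, 70]);
  translate([170, 100, -1]) cylinder(h = 72, r = 70);
}
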